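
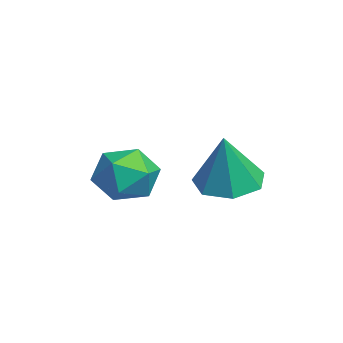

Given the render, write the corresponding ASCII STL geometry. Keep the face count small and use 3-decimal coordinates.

solid 
facet normal -0.309 0.124 -0.943
outer loop
vertex 0.087 0.286 0.297
vertex -0.49 1.111 0.595
vertex 0.507 1.094 0.266
endloop
endfacet
facet normal 0.883 -0.455 0.115
outer loop
vertex 0.087 0.286 0.297
vertex 0.507 1.094 0.266
vertex 0.11 0.869 2.425
endloop
endfacet
facet normal -0.309 0.125 -0.943
outer loop
vertex 0.507 1.094 0.266
vertex -0.49 1.111 0.595
vertex 0.176 1.915 0.483
endloop
endfacet
facet normal 0.926 0.319 0.203
outer loop
vertex 0.507 1.094 0.266
vertex 0.176 1.915 0.483
vertex 0.11 0.869 2.425
endloop
endfacet
facet normal -0.309 0.125 -0.943
outer loop
vertex 0.176 1.915 0.483
vertex -0.49 1.111 0.595
vertex -0.657 2.13 0.785
endloop
endfacet
facet normal 0.373 0.812 0.450
outer loop
vertex 0.176 1.915 0.483
vertex -0.657 2.13 0.785
vertex 0.11 0.869 2.425
endloop
endfacet
facet normal -0.310 0.125 -0.943
outer loop
vertex -0.657 2.13 0.785
vertex -0.49 1.111 0.595
vertex -1.364 1.578 0.944
endloop
endfacet
facet normal -0.358 0.652 0.669
outer loop
vertex -0.657 2.13 0.785
vertex -1.364 1.578 0.944
vertex 0.11 0.869 2.425
endloop
endfacet
facet normal -0.309 0.125 -0.943
outer loop
vertex -1.364 1.578 0.944
vertex -0.49 1.111 0.595
vertex -1.413 0.674 0.84
endloop
endfacet
facet normal -0.718 -0.041 0.695
outer loop
vertex -1.364 1.578 0.944
vertex -1.413 0.674 0.84
vertex 0.11 0.869 2.425
endloop
endfacet
facet normal -0.309 0.124 -0.943
outer loop
vertex -1.413 0.674 0.84
vertex -0.49 1.111 0.595
vertex -0.767 0.099 0.553
endloop
endfacet
facet normal -0.435 -0.743 0.509
outer loop
vertex -1.413 0.674 0.84
vertex -0.767 0.099 0.553
vertex 0.11 0.869 2.425
endloop
endfacet
facet normal -0.310 0.124 -0.943
outer loop
vertex -0.767 0.099 0.553
vertex -0.49 1.111 0.595
vertex 0.087 0.286 0.297
endloop
endfacet
facet normal 0.278 -0.927 0.251
outer loop
vertex -0.767 0.099 0.553
vertex 0.087 0.286 0.297
vertex 0.11 0.869 2.425
endloop
endfacet
facet normal 0.420 0.899 -0.124
outer loop
vertex -2.362 -0.964 -0.641
vertex -2.976 -0.562 0.197
vertex -1.973 -1.002 0.402
endloop
endfacet
facet normal 0.871 0.380 -0.311
outer loop
vertex -2.362 -0.964 -0.641
vertex -1.973 -1.002 0.402
vertex -1.834 -1.875 -0.276
endloop
endfacet
facet normal 0.563 -0.005 -0.826
outer loop
vertex -2.362 -0.964 -0.641
vertex -1.834 -1.875 -0.276
vertex -2.752 -1.975 -0.901
endloop
endfacet
facet normal -0.079 0.277 -0.958
outer loop
vertex -2.362 -0.964 -0.641
vertex -2.752 -1.975 -0.901
vertex -3.457 -1.164 -0.608
endloop
endfacet
facet normal -0.168 0.835 -0.524
outer loop
vertex -2.362 -0.964 -0.641
vertex -3.457 -1.164 -0.608
vertex -2.976 -0.562 0.197
endloop
endfacet
facet normal 0.966 -0.045 0.256
outer loop
vertex -1.834 -1.875 -0.276
vertex -1.973 -1.002 0.402
vertex -2.123 -2.036 0.788
endloop
endfacet
facet normal 0.235 0.796 0.558
outer loop
vertex -1.973 -1.002 0.402
vertex -2.976 -0.562 0.197
vertex -2.828 -1.225 1.081
endloop
endfacet
facet normal -0.716 0.692 -0.090
outer loop
vertex -2.976 -0.562 0.197
vertex -3.457 -1.164 -0.608
vertex -3.746 -1.325 0.456
endloop
endfacet
facet normal -0.573 -0.212 -0.791
outer loop
vertex -3.457 -1.164 -0.608
vertex -2.752 -1.975 -0.901
vertex -3.607 -2.198 -0.222
endloop
endfacet
facet normal 0.467 -0.668 -0.579
outer loop
vertex -2.752 -1.975 -0.901
vertex -1.834 -1.875 -0.276
vertex -2.604 -2.638 -0.017
endloop
endfacet
facet normal 0.079 -0.277 0.958
outer loop
vertex -3.218 -2.236 0.821
vertex -2.123 -2.036 0.788
vertex -2.828 -1.225 1.081
endloop
endfacet
facet normal -0.563 0.005 0.826
outer loop
vertex -3.218 -2.236 0.821
vertex -2.828 -1.225 1.081
vertex -3.746 -1.325 0.456
endloop
endfacet
facet normal -0.871 -0.380 0.311
outer loop
vertex -3.218 -2.236 0.821
vertex -3.746 -1.325 0.456
vertex -3.607 -2.198 -0.222
endloop
endfacet
facet normal -0.420 -0.899 0.124
outer loop
vertex -3.218 -2.236 0.821
vertex -3.607 -2.198 -0.222
vertex -2.604 -2.638 -0.017
endloop
endfacet
facet normal 0.168 -0.835 0.524
outer loop
vertex -3.218 -2.236 0.821
vertex -2.604 -2.638 -0.017
vertex -2.123 -2.036 0.788
endloop
endfacet
facet normal 0.573 0.212 0.791
outer loop
vertex -2.828 -1.225 1.081
vertex -2.123 -2.036 0.788
vertex -1.973 -1.002 0.402
endloop
endfacet
facet normal -0.467 0.668 0.579
outer loop
vertex -3.746 -1.325 0.456
vertex -2.828 -1.225 1.081
vertex -2.976 -0.562 0.197
endloop
endfacet
facet normal -0.966 0.045 -0.256
outer loop
vertex -3.607 -2.198 -0.222
vertex -3.746 -1.325 0.456
vertex -3.457 -1.164 -0.608
endloop
endfacet
facet normal -0.235 -0.796 -0.558
outer loop
vertex -2.604 -2.638 -0.017
vertex -3.607 -2.198 -0.222
vertex -2.752 -1.975 -0.901
endloop
endfacet
facet normal 0.716 -0.692 0.090
outer loop
vertex -2.123 -2.036 0.788
vertex -2.604 -2.638 -0.017
vertex -1.834 -1.875 -0.276
endloop
endfacet

endsolid


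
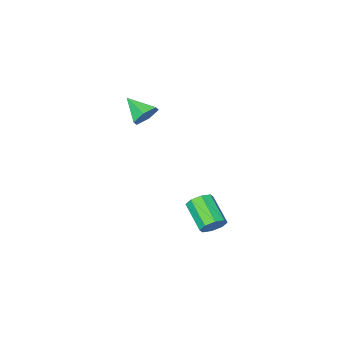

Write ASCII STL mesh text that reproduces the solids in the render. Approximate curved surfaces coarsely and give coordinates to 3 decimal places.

solid 
facet normal -0.261 0.811 -0.524
outer loop
vertex 3.521 -3.389 2.556
vertex 3.15 -3.08 3.219
vertex 3.941 -2.916 3.078
endloop
endfacet
facet normal 0.852 -0.434 -0.293
outer loop
vertex 3.521 -3.389 2.556
vertex 3.941 -2.916 3.078
vertex 3.55 -4.32 4.021
endloop
endfacet
facet normal -0.261 0.811 -0.524
outer loop
vertex 3.941 -2.916 3.078
vertex 3.15 -3.08 3.219
vertex 3.57 -2.607 3.741
endloop
endfacet
facet normal 0.883 0.066 0.464
outer loop
vertex 3.941 -2.916 3.078
vertex 3.57 -2.607 3.741
vertex 3.55 -4.32 4.021
endloop
endfacet
facet normal -0.261 0.811 -0.524
outer loop
vertex 3.57 -2.607 3.741
vertex 3.15 -3.08 3.219
vertex 2.779 -2.771 3.882
endloop
endfacet
facet normal 0.141 0.158 0.977
outer loop
vertex 3.57 -2.607 3.741
vertex 2.779 -2.771 3.882
vertex 3.55 -4.32 4.021
endloop
endfacet
facet normal -0.261 0.811 -0.524
outer loop
vertex 2.779 -2.771 3.882
vertex 3.15 -3.08 3.219
vertex 2.359 -3.244 3.36
endloop
endfacet
facet normal -0.632 -0.249 0.734
outer loop
vertex 2.779 -2.771 3.882
vertex 2.359 -3.244 3.36
vertex 3.55 -4.32 4.021
endloop
endfacet
facet normal -0.261 0.811 -0.524
outer loop
vertex 2.359 -3.244 3.36
vertex 3.15 -3.08 3.219
vertex 2.73 -3.553 2.697
endloop
endfacet
facet normal -0.663 -0.748 -0.023
outer loop
vertex 2.359 -3.244 3.36
vertex 2.73 -3.553 2.697
vertex 3.55 -4.32 4.021
endloop
endfacet
facet normal -0.261 0.811 -0.524
outer loop
vertex 2.73 -3.553 2.697
vertex 3.15 -3.08 3.219
vertex 3.521 -3.389 2.556
endloop
endfacet
facet normal 0.079 -0.841 -0.536
outer loop
vertex 2.73 -3.553 2.697
vertex 3.521 -3.389 2.556
vertex 3.55 -4.32 4.021
endloop
endfacet
facet normal 0.050 0.835 -0.548
outer loop
vertex 1.601 -0.223 -4.156
vertex 1.176 0.134 -3.651
vertex 1.913 0.029 -3.744
endloop
endfacet
facet normal 0.838 -0.333 -0.431
outer loop
vertex 1.601 -0.223 -4.156
vertex 1.913 0.029 -3.744
vertex 1.509 -1.751 -3.153
endloop
endfacet
facet normal 0.838 -0.334 -0.432
outer loop
vertex 1.509 -1.751 -3.153
vertex 1.913 0.029 -3.744
vertex 1.821 -1.5 -2.742
endloop
endfacet
facet normal -0.051 -0.835 0.548
outer loop
vertex 1.509 -1.751 -3.153
vertex 1.821 -1.5 -2.742
vertex 1.084 -1.394 -2.649
endloop
endfacet
facet normal 0.050 0.835 -0.548
outer loop
vertex 1.913 0.029 -3.744
vertex 1.176 0.134 -3.651
vertex 1.793 0.342 -3.278
endloop
endfacet
facet normal 0.977 0.074 0.202
outer loop
vertex 1.913 0.029 -3.744
vertex 1.793 0.342 -3.278
vertex 1.821 -1.5 -2.742
endloop
endfacet
facet normal 0.977 0.074 0.202
outer loop
vertex 1.821 -1.5 -2.742
vertex 1.793 0.342 -3.278
vertex 1.701 -1.187 -2.276
endloop
endfacet
facet normal -0.051 -0.835 0.548
outer loop
vertex 1.821 -1.5 -2.742
vertex 1.701 -1.187 -2.276
vertex 1.084 -1.394 -2.649
endloop
endfacet
facet normal 0.050 0.835 -0.548
outer loop
vertex 1.793 0.342 -3.278
vertex 1.176 0.134 -3.651
vertex 1.311 0.533 -3.031
endloop
endfacet
facet normal 0.541 0.438 0.718
outer loop
vertex 1.793 0.342 -3.278
vertex 1.311 0.533 -3.031
vertex 1.701 -1.187 -2.276
endloop
endfacet
facet normal 0.544 0.438 0.716
outer loop
vertex 1.701 -1.187 -2.276
vertex 1.311 0.533 -3.031
vertex 1.22 -0.995 -2.028
endloop
endfacet
facet normal -0.051 -0.835 0.548
outer loop
vertex 1.701 -1.187 -2.276
vertex 1.22 -0.995 -2.028
vertex 1.084 -1.394 -2.649
endloop
endfacet
facet normal 0.051 0.835 -0.548
outer loop
vertex 1.311 0.533 -3.031
vertex 1.176 0.134 -3.651
vertex 0.751 0.491 -3.147
endloop
endfacet
facet normal -0.209 0.545 0.812
outer loop
vertex 1.311 0.533 -3.031
vertex 0.751 0.491 -3.147
vertex 1.22 -0.995 -2.028
endloop
endfacet
facet normal -0.209 0.545 0.812
outer loop
vertex 1.22 -0.995 -2.028
vertex 0.751 0.491 -3.147
vertex 0.659 -1.037 -2.144
endloop
endfacet
facet normal -0.051 -0.835 0.548
outer loop
vertex 1.22 -0.995 -2.028
vertex 0.659 -1.037 -2.144
vertex 1.084 -1.394 -2.649
endloop
endfacet
facet normal 0.051 0.835 -0.548
outer loop
vertex 0.751 0.491 -3.147
vertex 1.176 0.134 -3.651
vertex 0.439 0.24 -3.558
endloop
endfacet
facet normal -0.838 0.334 0.432
outer loop
vertex 0.751 0.491 -3.147
vertex 0.439 0.24 -3.558
vertex 0.659 -1.037 -2.144
endloop
endfacet
facet normal -0.838 0.333 0.431
outer loop
vertex 0.659 -1.037 -2.144
vertex 0.439 0.24 -3.558
vertex 0.347 -1.289 -2.556
endloop
endfacet
facet normal -0.050 -0.835 0.548
outer loop
vertex 0.659 -1.037 -2.144
vertex 0.347 -1.289 -2.556
vertex 1.084 -1.394 -2.649
endloop
endfacet
facet normal 0.051 0.835 -0.548
outer loop
vertex 0.439 0.24 -3.558
vertex 1.176 0.134 -3.651
vertex 0.559 -0.073 -4.024
endloop
endfacet
facet normal -0.977 -0.074 -0.202
outer loop
vertex 0.439 0.24 -3.558
vertex 0.559 -0.073 -4.024
vertex 0.347 -1.289 -2.556
endloop
endfacet
facet normal -0.977 -0.074 -0.202
outer loop
vertex 0.347 -1.289 -2.556
vertex 0.559 -0.073 -4.024
vertex 0.467 -1.602 -3.022
endloop
endfacet
facet normal -0.050 -0.835 0.548
outer loop
vertex 0.347 -1.289 -2.556
vertex 0.467 -1.602 -3.022
vertex 1.084 -1.394 -2.649
endloop
endfacet
facet normal 0.051 0.835 -0.548
outer loop
vertex 0.559 -0.073 -4.024
vertex 1.176 0.134 -3.651
vertex 1.04 -0.265 -4.272
endloop
endfacet
facet normal -0.544 -0.437 -0.717
outer loop
vertex 0.559 -0.073 -4.024
vertex 1.04 -0.265 -4.272
vertex 0.467 -1.602 -3.022
endloop
endfacet
facet normal -0.541 -0.439 -0.717
outer loop
vertex 0.467 -1.602 -3.022
vertex 1.04 -0.265 -4.272
vertex 0.949 -1.793 -3.269
endloop
endfacet
facet normal -0.050 -0.835 0.548
outer loop
vertex 0.467 -1.602 -3.022
vertex 0.949 -1.793 -3.269
vertex 1.084 -1.394 -2.649
endloop
endfacet
facet normal 0.051 0.835 -0.548
outer loop
vertex 1.04 -0.265 -4.272
vertex 1.176 0.134 -3.651
vertex 1.601 -0.223 -4.156
endloop
endfacet
facet normal 0.209 -0.545 -0.812
outer loop
vertex 1.04 -0.265 -4.272
vertex 1.601 -0.223 -4.156
vertex 0.949 -1.793 -3.269
endloop
endfacet
facet normal 0.209 -0.545 -0.812
outer loop
vertex 0.949 -1.793 -3.269
vertex 1.601 -0.223 -4.156
vertex 1.509 -1.751 -3.153
endloop
endfacet
facet normal -0.051 -0.835 0.548
outer loop
vertex 0.949 -1.793 -3.269
vertex 1.509 -1.751 -3.153
vertex 1.084 -1.394 -2.649
endloop
endfacet

endsolid


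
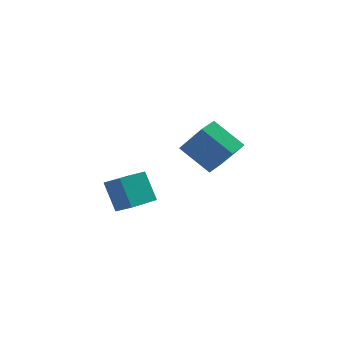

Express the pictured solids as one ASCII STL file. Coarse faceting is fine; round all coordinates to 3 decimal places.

solid 
facet normal -0.546 -0.837 -0.029
outer loop
vertex 3.103 1.831 -3.582
vertex 1.981 2.527 -2.559
vertex 2.288 2.407 -4.87
endloop
endfacet
facet normal 0.672 -0.417 -0.612
outer loop
vertex 2.839 3.253 -4.841
vertex 3.103 1.831 -3.582
vertex 2.288 2.407 -4.87
endloop
endfacet
facet normal -0.546 -0.837 -0.029
outer loop
vertex 2.288 2.407 -4.87
vertex 1.981 2.527 -2.559
vertex 1.165 3.104 -3.848
endloop
endfacet
facet normal -0.500 0.353 -0.791
outer loop
vertex 1.165 3.104 -3.848
vertex 2.839 3.253 -4.841
vertex 2.288 2.407 -4.87
endloop
endfacet
facet normal 0.501 -0.353 0.790
outer loop
vertex 3.103 1.831 -3.582
vertex 2.532 3.373 -2.53
vertex 1.981 2.527 -2.559
endloop
endfacet
facet normal 0.672 -0.417 -0.612
outer loop
vertex 3.655 2.676 -3.552
vertex 3.103 1.831 -3.582
vertex 2.839 3.253 -4.841
endloop
endfacet
facet normal 0.499 -0.354 0.791
outer loop
vertex 3.655 2.676 -3.552
vertex 2.532 3.373 -2.53
vertex 3.103 1.831 -3.582
endloop
endfacet
facet normal -0.672 0.417 0.612
outer loop
vertex 1.981 2.527 -2.559
vertex 2.532 3.373 -2.53
vertex 1.165 3.104 -3.848
endloop
endfacet
facet normal -0.500 0.355 -0.790
outer loop
vertex 1.717 3.949 -3.818
vertex 2.839 3.253 -4.841
vertex 1.165 3.104 -3.848
endloop
endfacet
facet normal -0.672 0.417 0.612
outer loop
vertex 1.165 3.104 -3.848
vertex 2.532 3.373 -2.53
vertex 1.717 3.949 -3.818
endloop
endfacet
facet normal 0.546 0.837 0.029
outer loop
vertex 1.717 3.949 -3.818
vertex 3.655 2.676 -3.552
vertex 2.839 3.253 -4.841
endloop
endfacet
facet normal 0.546 0.837 0.029
outer loop
vertex 2.532 3.373 -2.53
vertex 3.655 2.676 -3.552
vertex 1.717 3.949 -3.818
endloop
endfacet
facet normal -0.657 -0.738 0.153
outer loop
vertex -1.328 -1.744 -2.927
vertex -1.893 -1.325 -3.329
vertex -0.932 -2.341 -4.106
endloop
endfacet
facet normal 0.698 -0.517 0.496
outer loop
vertex 0.033 -1.255 -4.331
vertex -1.328 -1.744 -2.927
vertex -0.932 -2.341 -4.106
endloop
endfacet
facet normal -0.657 -0.738 0.153
outer loop
vertex -0.932 -2.341 -4.106
vertex -1.893 -1.325 -3.329
vertex -1.497 -1.922 -4.508
endloop
endfacet
facet normal 0.287 -0.432 -0.855
outer loop
vertex -1.497 -1.922 -4.508
vertex 0.033 -1.255 -4.331
vertex -0.932 -2.341 -4.106
endloop
endfacet
facet normal -0.287 0.432 0.855
outer loop
vertex -1.328 -1.744 -2.927
vertex -0.928 -0.239 -3.554
vertex -1.893 -1.325 -3.329
endloop
endfacet
facet normal 0.698 -0.517 0.496
outer loop
vertex -0.363 -0.658 -3.152
vertex -1.328 -1.744 -2.927
vertex 0.033 -1.255 -4.331
endloop
endfacet
facet normal -0.287 0.432 0.855
outer loop
vertex -0.363 -0.658 -3.152
vertex -0.928 -0.239 -3.554
vertex -1.328 -1.744 -2.927
endloop
endfacet
facet normal -0.698 0.517 -0.496
outer loop
vertex -1.893 -1.325 -3.329
vertex -0.928 -0.239 -3.554
vertex -1.497 -1.922 -4.508
endloop
endfacet
facet normal 0.287 -0.432 -0.855
outer loop
vertex -0.532 -0.836 -4.733
vertex 0.033 -1.255 -4.331
vertex -1.497 -1.922 -4.508
endloop
endfacet
facet normal -0.698 0.517 -0.496
outer loop
vertex -1.497 -1.922 -4.508
vertex -0.928 -0.239 -3.554
vertex -0.532 -0.836 -4.733
endloop
endfacet
facet normal 0.657 0.738 -0.153
outer loop
vertex -0.532 -0.836 -4.733
vertex -0.363 -0.658 -3.152
vertex 0.033 -1.255 -4.331
endloop
endfacet
facet normal 0.657 0.738 -0.153
outer loop
vertex -0.928 -0.239 -3.554
vertex -0.363 -0.658 -3.152
vertex -0.532 -0.836 -4.733
endloop
endfacet

endsolid


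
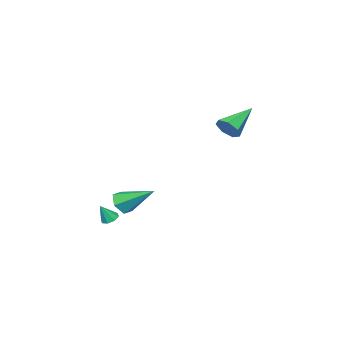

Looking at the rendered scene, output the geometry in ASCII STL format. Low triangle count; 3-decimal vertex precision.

solid 
facet normal 0.141 -0.837 -0.528
outer loop
vertex -0.906 -2.802 -2.808
vertex -1.688 -2.89 -2.878
vertex -1.287 -2.48 -3.421
endloop
endfacet
facet normal 0.781 0.601 -0.170
outer loop
vertex -0.906 -2.802 -2.808
vertex -1.287 -2.48 -3.421
vertex -1.992 -1.09 -1.742
endloop
endfacet
facet normal 0.141 -0.837 -0.528
outer loop
vertex -1.287 -2.48 -3.421
vertex -1.688 -2.89 -2.878
vertex -2.069 -2.568 -3.49
endloop
endfacet
facet normal -0.029 0.764 -0.645
outer loop
vertex -1.287 -2.48 -3.421
vertex -2.069 -2.568 -3.49
vertex -1.992 -1.09 -1.742
endloop
endfacet
facet normal 0.141 -0.837 -0.528
outer loop
vertex -2.069 -2.568 -3.49
vertex -1.688 -2.89 -2.878
vertex -2.47 -2.978 -2.947
endloop
endfacet
facet normal -0.853 0.417 -0.315
outer loop
vertex -2.069 -2.568 -3.49
vertex -2.47 -2.978 -2.947
vertex -1.992 -1.09 -1.742
endloop
endfacet
facet normal 0.141 -0.837 -0.528
outer loop
vertex -2.47 -2.978 -2.947
vertex -1.688 -2.89 -2.878
vertex -2.089 -3.3 -2.335
endloop
endfacet
facet normal -0.867 -0.094 0.490
outer loop
vertex -2.47 -2.978 -2.947
vertex -2.089 -3.3 -2.335
vertex -1.992 -1.09 -1.742
endloop
endfacet
facet normal 0.141 -0.837 -0.528
outer loop
vertex -2.089 -3.3 -2.335
vertex -1.688 -2.89 -2.878
vertex -1.307 -3.212 -2.265
endloop
endfacet
facet normal -0.058 -0.256 0.965
outer loop
vertex -2.089 -3.3 -2.335
vertex -1.307 -3.212 -2.265
vertex -1.992 -1.09 -1.742
endloop
endfacet
facet normal 0.141 -0.837 -0.528
outer loop
vertex -1.307 -3.212 -2.265
vertex -1.688 -2.89 -2.878
vertex -0.906 -2.802 -2.808
endloop
endfacet
facet normal 0.767 0.091 0.635
outer loop
vertex -1.307 -3.212 -2.265
vertex -0.906 -2.802 -2.808
vertex -1.992 -1.09 -1.742
endloop
endfacet
facet normal 0.850 -0.134 -0.510
outer loop
vertex -1.508 3.731 3.996
vertex -1.891 3.439 3.434
vertex -1.71 4.147 3.55
endloop
endfacet
facet normal 0.125 0.753 0.646
outer loop
vertex -1.508 3.731 3.996
vertex -1.71 4.147 3.55
vertex -3.549 3.701 4.426
endloop
endfacet
facet normal 0.850 -0.134 -0.510
outer loop
vertex -1.71 4.147 3.55
vertex -1.891 3.439 3.434
vertex -2.048 4.03 3.017
endloop
endfacet
facet normal -0.257 0.965 -0.049
outer loop
vertex -1.71 4.147 3.55
vertex -2.048 4.03 3.017
vertex -3.549 3.701 4.426
endloop
endfacet
facet normal 0.850 -0.134 -0.509
outer loop
vertex -2.048 4.03 3.017
vertex -1.891 3.439 3.434
vertex -2.268 3.469 2.797
endloop
endfacet
facet normal -0.653 0.484 -0.582
outer loop
vertex -2.048 4.03 3.017
vertex -2.268 3.469 2.797
vertex -3.549 3.701 4.426
endloop
endfacet
facet normal 0.850 -0.134 -0.509
outer loop
vertex -2.268 3.469 2.797
vertex -1.891 3.439 3.434
vertex -2.204 2.885 3.057
endloop
endfacet
facet normal -0.764 -0.330 -0.554
outer loop
vertex -2.268 3.469 2.797
vertex -2.204 2.885 3.057
vertex -3.549 3.701 4.426
endloop
endfacet
facet normal 0.850 -0.134 -0.509
outer loop
vertex -2.204 2.885 3.057
vertex -1.891 3.439 3.434
vertex -1.905 2.718 3.6
endloop
endfacet
facet normal -0.508 -0.861 0.015
outer loop
vertex -2.204 2.885 3.057
vertex -1.905 2.718 3.6
vertex -3.549 3.701 4.426
endloop
endfacet
facet normal 0.850 -0.134 -0.510
outer loop
vertex -1.905 2.718 3.6
vertex -1.891 3.439 3.434
vertex -1.595 3.095 4.018
endloop
endfacet
facet normal -0.075 -0.712 0.698
outer loop
vertex -1.905 2.718 3.6
vertex -1.595 3.095 4.018
vertex -3.549 3.701 4.426
endloop
endfacet
facet normal 0.850 -0.134 -0.510
outer loop
vertex -1.595 3.095 4.018
vertex -1.891 3.439 3.434
vertex -1.508 3.731 3.996
endloop
endfacet
facet normal 0.206 0.006 0.979
outer loop
vertex -1.595 3.095 4.018
vertex -1.508 3.731 3.996
vertex -3.549 3.701 4.426
endloop
endfacet
facet normal -0.454 0.209 -0.866
outer loop
vertex -0.114 -2.945 -3.817
vertex -0.518 -2.766 -3.562
vertex -0.085 -2.563 -3.74
endloop
endfacet
facet normal 0.995 -0.060 -0.079
outer loop
vertex -0.114 -2.945 -3.817
vertex -0.085 -2.563 -3.74
vertex -0.022 -2.994 -2.618
endloop
endfacet
facet normal -0.454 0.209 -0.866
outer loop
vertex -0.085 -2.563 -3.74
vertex -0.518 -2.766 -3.562
vertex -0.31 -2.301 -3.559
endloop
endfacet
facet normal 0.803 0.570 0.174
outer loop
vertex -0.085 -2.563 -3.74
vertex -0.31 -2.301 -3.559
vertex -0.022 -2.994 -2.618
endloop
endfacet
facet normal -0.455 0.209 -0.866
outer loop
vertex -0.31 -2.301 -3.559
vertex -0.518 -2.766 -3.562
vertex -0.657 -2.311 -3.379
endloop
endfacet
facet normal 0.248 0.815 0.524
outer loop
vertex -0.31 -2.301 -3.559
vertex -0.657 -2.311 -3.379
vertex -0.022 -2.994 -2.618
endloop
endfacet
facet normal -0.454 0.209 -0.866
outer loop
vertex -0.657 -2.311 -3.379
vertex -0.518 -2.766 -3.562
vertex -0.922 -2.588 -3.307
endloop
endfacet
facet normal -0.349 0.534 0.770
outer loop
vertex -0.657 -2.311 -3.379
vertex -0.922 -2.588 -3.307
vertex -0.022 -2.994 -2.618
endloop
endfacet
facet normal -0.455 0.208 -0.866
outer loop
vertex -0.922 -2.588 -3.307
vertex -0.518 -2.766 -3.562
vertex -0.95 -2.969 -3.384
endloop
endfacet
facet normal -0.635 -0.108 0.765
outer loop
vertex -0.922 -2.588 -3.307
vertex -0.95 -2.969 -3.384
vertex -0.022 -2.994 -2.618
endloop
endfacet
facet normal -0.455 0.209 -0.866
outer loop
vertex -0.95 -2.969 -3.384
vertex -0.518 -2.766 -3.562
vertex -0.726 -3.232 -3.565
endloop
endfacet
facet normal -0.445 -0.733 0.515
outer loop
vertex -0.95 -2.969 -3.384
vertex -0.726 -3.232 -3.565
vertex -0.022 -2.994 -2.618
endloop
endfacet
facet normal -0.453 0.208 -0.867
outer loop
vertex -0.726 -3.232 -3.565
vertex -0.518 -2.766 -3.562
vertex -0.379 -3.222 -3.744
endloop
endfacet
facet normal 0.112 -0.980 0.163
outer loop
vertex -0.726 -3.232 -3.565
vertex -0.379 -3.222 -3.744
vertex -0.022 -2.994 -2.618
endloop
endfacet
facet normal -0.455 0.207 -0.866
outer loop
vertex -0.379 -3.222 -3.744
vertex -0.518 -2.766 -3.562
vertex -0.114 -2.945 -3.817
endloop
endfacet
facet normal 0.709 -0.700 -0.083
outer loop
vertex -0.379 -3.222 -3.744
vertex -0.114 -2.945 -3.817
vertex -0.022 -2.994 -2.618
endloop
endfacet

endsolid


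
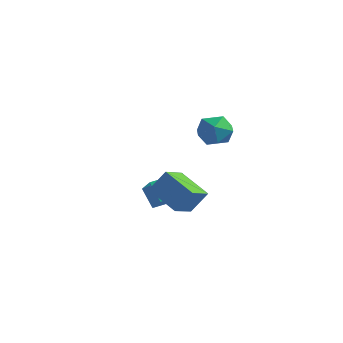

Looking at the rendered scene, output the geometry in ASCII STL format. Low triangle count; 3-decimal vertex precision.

solid 
facet normal -0.909 0.069 0.411
outer loop
vertex 2.278 -3.633 -0.09
vertex 2.112 -2.257 -0.689
vertex 1.691 -4.225 -1.288
endloop
endfacet
facet normal 0.110 -0.911 0.396
outer loop
vertex 3.508 -4.363 -2.111
vertex 2.278 -3.633 -0.09
vertex 1.691 -4.225 -1.288
endloop
endfacet
facet normal -0.909 0.069 0.412
outer loop
vertex 1.691 -4.225 -1.288
vertex 2.112 -2.257 -0.689
vertex 1.524 -2.849 -1.887
endloop
endfacet
facet normal -0.402 -0.406 -0.820
outer loop
vertex 1.524 -2.849 -1.887
vertex 3.508 -4.363 -2.111
vertex 1.691 -4.225 -1.288
endloop
endfacet
facet normal 0.402 0.406 0.821
outer loop
vertex 2.278 -3.633 -0.09
vertex 3.929 -2.395 -1.512
vertex 2.112 -2.257 -0.689
endloop
endfacet
facet normal 0.110 -0.911 0.396
outer loop
vertex 4.096 -3.771 -0.913
vertex 2.278 -3.633 -0.09
vertex 3.508 -4.363 -2.111
endloop
endfacet
facet normal 0.402 0.406 0.821
outer loop
vertex 4.096 -3.771 -0.913
vertex 3.929 -2.395 -1.512
vertex 2.278 -3.633 -0.09
endloop
endfacet
facet normal -0.110 0.911 -0.396
outer loop
vertex 2.112 -2.257 -0.689
vertex 3.929 -2.395 -1.512
vertex 1.524 -2.849 -1.887
endloop
endfacet
facet normal -0.402 -0.406 -0.821
outer loop
vertex 3.342 -2.987 -2.71
vertex 3.508 -4.363 -2.111
vertex 1.524 -2.849 -1.887
endloop
endfacet
facet normal -0.110 0.911 -0.396
outer loop
vertex 1.524 -2.849 -1.887
vertex 3.929 -2.395 -1.512
vertex 3.342 -2.987 -2.71
endloop
endfacet
facet normal 0.909 -0.070 -0.412
outer loop
vertex 3.342 -2.987 -2.71
vertex 4.096 -3.771 -0.913
vertex 3.508 -4.363 -2.111
endloop
endfacet
facet normal 0.909 -0.069 -0.411
outer loop
vertex 3.929 -2.395 -1.512
vertex 4.096 -3.771 -0.913
vertex 3.342 -2.987 -2.71
endloop
endfacet
facet normal -0.070 0.793 0.606
outer loop
vertex 3.726 -0.376 2.39
vertex 2.803 -0.744 2.765
vertex 3.714 -1.022 3.234
endloop
endfacet
facet normal 0.614 0.623 0.485
outer loop
vertex 3.726 -0.376 2.39
vertex 3.714 -1.022 3.234
vertex 4.446 -1.152 2.475
endloop
endfacet
facet normal 0.727 0.651 -0.219
outer loop
vertex 3.726 -0.376 2.39
vertex 4.446 -1.152 2.475
vertex 3.987 -0.954 1.538
endloop
endfacet
facet normal 0.113 0.838 -0.534
outer loop
vertex 3.726 -0.376 2.39
vertex 3.987 -0.954 1.538
vertex 2.971 -0.702 1.718
endloop
endfacet
facet normal -0.379 0.925 -0.024
outer loop
vertex 3.726 -0.376 2.39
vertex 2.971 -0.702 1.718
vertex 2.803 -0.744 2.765
endloop
endfacet
facet normal 0.715 -0.051 0.698
outer loop
vertex 4.446 -1.152 2.475
vertex 3.714 -1.022 3.234
vertex 3.969 -1.998 2.902
endloop
endfacet
facet normal -0.391 0.224 0.893
outer loop
vertex 3.714 -1.022 3.234
vertex 2.803 -0.744 2.765
vertex 2.953 -1.746 3.082
endloop
endfacet
facet normal -0.890 0.439 -0.125
outer loop
vertex 2.803 -0.744 2.765
vertex 2.971 -0.702 1.718
vertex 2.494 -1.548 2.145
endloop
endfacet
facet normal -0.094 0.298 -0.950
outer loop
vertex 2.971 -0.702 1.718
vertex 3.987 -0.954 1.538
vertex 3.226 -1.678 1.386
endloop
endfacet
facet normal 0.898 -0.005 -0.441
outer loop
vertex 3.987 -0.954 1.538
vertex 4.446 -1.152 2.475
vertex 4.137 -1.956 1.855
endloop
endfacet
facet normal -0.113 -0.838 0.534
outer loop
vertex 3.214 -2.324 2.23
vertex 3.969 -1.998 2.902
vertex 2.953 -1.746 3.082
endloop
endfacet
facet normal -0.727 -0.651 0.219
outer loop
vertex 3.214 -2.324 2.23
vertex 2.953 -1.746 3.082
vertex 2.494 -1.548 2.145
endloop
endfacet
facet normal -0.614 -0.623 -0.485
outer loop
vertex 3.214 -2.324 2.23
vertex 2.494 -1.548 2.145
vertex 3.226 -1.678 1.386
endloop
endfacet
facet normal 0.070 -0.793 -0.606
outer loop
vertex 3.214 -2.324 2.23
vertex 3.226 -1.678 1.386
vertex 4.137 -1.956 1.855
endloop
endfacet
facet normal 0.379 -0.925 0.024
outer loop
vertex 3.214 -2.324 2.23
vertex 4.137 -1.956 1.855
vertex 3.969 -1.998 2.902
endloop
endfacet
facet normal 0.094 -0.298 0.950
outer loop
vertex 2.953 -1.746 3.082
vertex 3.969 -1.998 2.902
vertex 3.714 -1.022 3.234
endloop
endfacet
facet normal -0.898 0.005 0.441
outer loop
vertex 2.494 -1.548 2.145
vertex 2.953 -1.746 3.082
vertex 2.803 -0.744 2.765
endloop
endfacet
facet normal -0.715 0.051 -0.698
outer loop
vertex 3.226 -1.678 1.386
vertex 2.494 -1.548 2.145
vertex 2.971 -0.702 1.718
endloop
endfacet
facet normal 0.391 -0.224 -0.893
outer loop
vertex 4.137 -1.956 1.855
vertex 3.226 -1.678 1.386
vertex 3.987 -0.954 1.538
endloop
endfacet
facet normal 0.890 -0.439 0.125
outer loop
vertex 3.969 -1.998 2.902
vertex 4.137 -1.956 1.855
vertex 4.446 -1.152 2.475
endloop
endfacet
facet normal -0.635 0.130 0.761
outer loop
vertex -1.443 -0.639 -3.029
vertex -0.736 1.067 -2.73
vertex -2.574 0.016 -4.085
endloop
endfacet
facet normal -0.379 -0.912 -0.160
outer loop
vertex -1.684 -0.167 -5.15
vertex -1.443 -0.639 -3.029
vertex -2.574 0.016 -4.085
endloop
endfacet
facet normal -0.635 0.130 0.761
outer loop
vertex -2.574 0.016 -4.085
vertex -0.736 1.067 -2.73
vertex -1.867 1.721 -3.786
endloop
endfacet
facet normal -0.673 0.389 -0.629
outer loop
vertex -1.867 1.721 -3.786
vertex -1.684 -0.167 -5.15
vertex -2.574 0.016 -4.085
endloop
endfacet
facet normal 0.673 -0.389 0.629
outer loop
vertex -1.443 -0.639 -3.029
vertex 0.154 0.884 -3.795
vertex -0.736 1.067 -2.73
endloop
endfacet
facet normal -0.378 -0.912 -0.160
outer loop
vertex -0.553 -0.821 -4.094
vertex -1.443 -0.639 -3.029
vertex -1.684 -0.167 -5.15
endloop
endfacet
facet normal 0.673 -0.389 0.629
outer loop
vertex -0.553 -0.821 -4.094
vertex 0.154 0.884 -3.795
vertex -1.443 -0.639 -3.029
endloop
endfacet
facet normal 0.378 0.912 0.159
outer loop
vertex -0.736 1.067 -2.73
vertex 0.154 0.884 -3.795
vertex -1.867 1.721 -3.786
endloop
endfacet
facet normal -0.673 0.389 -0.629
outer loop
vertex -0.977 1.539 -4.851
vertex -1.684 -0.167 -5.15
vertex -1.867 1.721 -3.786
endloop
endfacet
facet normal 0.378 0.912 0.160
outer loop
vertex -1.867 1.721 -3.786
vertex 0.154 0.884 -3.795
vertex -0.977 1.539 -4.851
endloop
endfacet
facet normal 0.635 -0.130 -0.761
outer loop
vertex -0.977 1.539 -4.851
vertex -0.553 -0.821 -4.094
vertex -1.684 -0.167 -5.15
endloop
endfacet
facet normal 0.635 -0.130 -0.761
outer loop
vertex 0.154 0.884 -3.795
vertex -0.553 -0.821 -4.094
vertex -0.977 1.539 -4.851
endloop
endfacet

endsolid


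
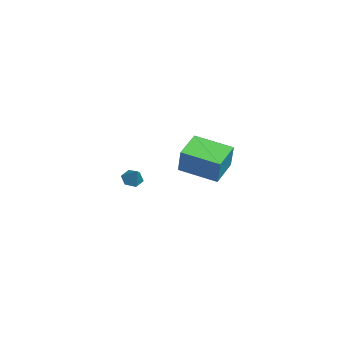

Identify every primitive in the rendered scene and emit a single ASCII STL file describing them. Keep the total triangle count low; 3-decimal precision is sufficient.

solid 
facet normal -0.821 0.507 0.262
outer loop
vertex 2.703 -1.036 2.532
vertex 3.683 0.764 2.119
vertex 2.199 -1.097 1.068
endloop
endfacet
facet normal -0.469 -0.861 0.197
outer loop
vertex 3.537 -1.924 0.641
vertex 2.703 -1.036 2.532
vertex 2.199 -1.097 1.068
endloop
endfacet
facet normal -0.821 0.507 0.262
outer loop
vertex 2.199 -1.097 1.068
vertex 3.683 0.764 2.119
vertex 3.178 0.702 0.655
endloop
endfacet
facet normal -0.326 -0.040 -0.945
outer loop
vertex 3.178 0.702 0.655
vertex 3.537 -1.924 0.641
vertex 2.199 -1.097 1.068
endloop
endfacet
facet normal 0.326 0.039 0.945
outer loop
vertex 2.703 -1.036 2.532
vertex 5.021 -0.063 1.692
vertex 3.683 0.764 2.119
endloop
endfacet
facet normal -0.468 -0.861 0.198
outer loop
vertex 4.042 -1.862 2.105
vertex 2.703 -1.036 2.532
vertex 3.537 -1.924 0.641
endloop
endfacet
facet normal 0.326 0.040 0.945
outer loop
vertex 4.042 -1.862 2.105
vertex 5.021 -0.063 1.692
vertex 2.703 -1.036 2.532
endloop
endfacet
facet normal 0.469 0.861 -0.198
outer loop
vertex 3.683 0.764 2.119
vertex 5.021 -0.063 1.692
vertex 3.178 0.702 0.655
endloop
endfacet
facet normal -0.326 -0.039 -0.945
outer loop
vertex 4.517 -0.124 0.228
vertex 3.537 -1.924 0.641
vertex 3.178 0.702 0.655
endloop
endfacet
facet normal 0.468 0.861 -0.197
outer loop
vertex 3.178 0.702 0.655
vertex 5.021 -0.063 1.692
vertex 4.517 -0.124 0.228
endloop
endfacet
facet normal 0.821 -0.507 -0.262
outer loop
vertex 4.517 -0.124 0.228
vertex 4.042 -1.862 2.105
vertex 3.537 -1.924 0.641
endloop
endfacet
facet normal 0.821 -0.507 -0.262
outer loop
vertex 5.021 -0.063 1.692
vertex 4.042 -1.862 2.105
vertex 4.517 -0.124 0.228
endloop
endfacet
facet normal -0.598 -0.196 -0.778
outer loop
vertex -2.546 -4.086 -3.604
vertex -2.944 -3.653 -3.407
vertex -2.487 -3.499 -3.797
endloop
endfacet
facet normal 0.974 -0.153 -0.167
outer loop
vertex -2.546 -4.086 -3.604
vertex -2.487 -3.499 -3.797
vertex -2.256 -3.427 -2.513
endloop
endfacet
facet normal -0.598 -0.196 -0.778
outer loop
vertex -2.487 -3.499 -3.797
vertex -2.944 -3.653 -3.407
vertex -2.885 -3.067 -3.6
endloop
endfacet
facet normal 0.687 0.708 -0.163
outer loop
vertex -2.487 -3.499 -3.797
vertex -2.885 -3.067 -3.6
vertex -2.256 -3.427 -2.513
endloop
endfacet
facet normal -0.598 -0.196 -0.777
outer loop
vertex -2.885 -3.067 -3.6
vertex -2.944 -3.653 -3.407
vertex -3.342 -3.22 -3.21
endloop
endfacet
facet normal -0.033 0.943 0.331
outer loop
vertex -2.885 -3.067 -3.6
vertex -3.342 -3.22 -3.21
vertex -2.256 -3.427 -2.513
endloop
endfacet
facet normal -0.598 -0.196 -0.777
outer loop
vertex -3.342 -3.22 -3.21
vertex -2.944 -3.653 -3.407
vertex -3.401 -3.806 -3.017
endloop
endfacet
facet normal -0.468 0.319 0.824
outer loop
vertex -3.342 -3.22 -3.21
vertex -3.401 -3.806 -3.017
vertex -2.256 -3.427 -2.513
endloop
endfacet
facet normal -0.597 -0.197 -0.777
outer loop
vertex -3.401 -3.806 -3.017
vertex -2.944 -3.653 -3.407
vertex -3.002 -4.239 -3.214
endloop
endfacet
facet normal -0.182 -0.541 0.821
outer loop
vertex -3.401 -3.806 -3.017
vertex -3.002 -4.239 -3.214
vertex -2.256 -3.427 -2.513
endloop
endfacet
facet normal -0.598 -0.197 -0.777
outer loop
vertex -3.002 -4.239 -3.214
vertex -2.944 -3.653 -3.407
vertex -2.546 -4.086 -3.604
endloop
endfacet
facet normal 0.539 -0.777 0.326
outer loop
vertex -3.002 -4.239 -3.214
vertex -2.546 -4.086 -3.604
vertex -2.256 -3.427 -2.513
endloop
endfacet

endsolid


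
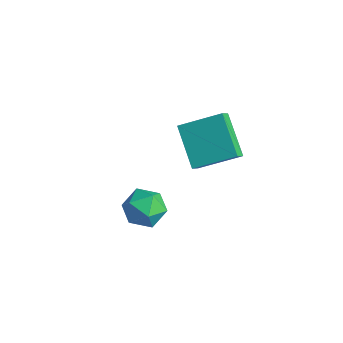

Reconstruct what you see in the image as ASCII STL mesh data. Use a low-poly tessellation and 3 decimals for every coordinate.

solid 
facet normal -0.542 -0.727 -0.420
outer loop
vertex -2.917 2.343 4.045
vertex -3.2 2.881 3.479
vertex -1.228 1.846 2.726
endloop
endfacet
facet normal 0.341 -0.648 0.681
outer loop
vertex -0.1 3.359 3.601
vertex -2.917 2.343 4.045
vertex -1.228 1.846 2.726
endloop
endfacet
facet normal -0.542 -0.727 -0.421
outer loop
vertex -1.228 1.846 2.726
vertex -3.2 2.881 3.479
vertex -1.511 2.384 2.161
endloop
endfacet
facet normal 0.768 -0.226 -0.600
outer loop
vertex -1.511 2.384 2.161
vertex -0.1 3.359 3.601
vertex -1.228 1.846 2.726
endloop
endfacet
facet normal -0.768 0.226 0.599
outer loop
vertex -2.917 2.343 4.045
vertex -2.072 4.394 4.354
vertex -3.2 2.881 3.479
endloop
endfacet
facet normal 0.341 -0.648 0.681
outer loop
vertex -1.789 3.856 4.919
vertex -2.917 2.343 4.045
vertex -0.1 3.359 3.601
endloop
endfacet
facet normal -0.768 0.226 0.600
outer loop
vertex -1.789 3.856 4.919
vertex -2.072 4.394 4.354
vertex -2.917 2.343 4.045
endloop
endfacet
facet normal -0.341 0.648 -0.681
outer loop
vertex -3.2 2.881 3.479
vertex -2.072 4.394 4.354
vertex -1.511 2.384 2.161
endloop
endfacet
facet normal 0.768 -0.226 -0.599
outer loop
vertex -0.383 3.897 3.035
vertex -0.1 3.359 3.601
vertex -1.511 2.384 2.161
endloop
endfacet
facet normal -0.341 0.648 -0.681
outer loop
vertex -1.511 2.384 2.161
vertex -2.072 4.394 4.354
vertex -0.383 3.897 3.035
endloop
endfacet
facet normal 0.542 0.728 0.420
outer loop
vertex -0.383 3.897 3.035
vertex -1.789 3.856 4.919
vertex -0.1 3.359 3.601
endloop
endfacet
facet normal 0.542 0.727 0.421
outer loop
vertex -2.072 4.394 4.354
vertex -1.789 3.856 4.919
vertex -0.383 3.897 3.035
endloop
endfacet
facet normal -0.266 -0.106 0.958
outer loop
vertex -0.567 -1.484 4.09
vertex 0.042 -2.286 4.171
vertex 0.395 -1.361 4.371
endloop
endfacet
facet normal -0.296 0.579 0.760
outer loop
vertex -0.567 -1.484 4.09
vertex 0.395 -1.361 4.371
vertex -0.026 -0.718 3.717
endloop
endfacet
facet normal -0.748 0.630 0.209
outer loop
vertex -0.567 -1.484 4.09
vertex -0.026 -0.718 3.717
vertex -0.639 -1.245 3.112
endloop
endfacet
facet normal -0.997 -0.024 0.068
outer loop
vertex -0.567 -1.484 4.09
vertex -0.639 -1.245 3.112
vertex -0.597 -2.214 3.393
endloop
endfacet
facet normal -0.700 -0.478 0.531
outer loop
vertex -0.567 -1.484 4.09
vertex -0.597 -2.214 3.393
vertex 0.042 -2.286 4.171
endloop
endfacet
facet normal 0.353 0.771 0.531
outer loop
vertex -0.026 -0.718 3.717
vertex 0.395 -1.361 4.371
vertex 0.917 -1.046 3.567
endloop
endfacet
facet normal 0.400 -0.337 0.852
outer loop
vertex 0.395 -1.361 4.371
vertex 0.042 -2.286 4.171
vertex 0.959 -2.015 3.848
endloop
endfacet
facet normal -0.301 -0.940 0.161
outer loop
vertex 0.042 -2.286 4.171
vertex -0.597 -2.214 3.393
vertex 0.346 -2.542 3.243
endloop
endfacet
facet normal -0.782 -0.204 -0.588
outer loop
vertex -0.597 -2.214 3.393
vertex -0.639 -1.245 3.112
vertex -0.075 -1.899 2.589
endloop
endfacet
facet normal -0.379 0.853 -0.359
outer loop
vertex -0.639 -1.245 3.112
vertex -0.026 -0.718 3.717
vertex 0.278 -0.974 2.789
endloop
endfacet
facet normal 0.997 0.024 -0.068
outer loop
vertex 0.887 -1.776 2.87
vertex 0.917 -1.046 3.567
vertex 0.959 -2.015 3.848
endloop
endfacet
facet normal 0.748 -0.630 -0.209
outer loop
vertex 0.887 -1.776 2.87
vertex 0.959 -2.015 3.848
vertex 0.346 -2.542 3.243
endloop
endfacet
facet normal 0.296 -0.579 -0.760
outer loop
vertex 0.887 -1.776 2.87
vertex 0.346 -2.542 3.243
vertex -0.075 -1.899 2.589
endloop
endfacet
facet normal 0.266 0.106 -0.958
outer loop
vertex 0.887 -1.776 2.87
vertex -0.075 -1.899 2.589
vertex 0.278 -0.974 2.789
endloop
endfacet
facet normal 0.700 0.478 -0.531
outer loop
vertex 0.887 -1.776 2.87
vertex 0.278 -0.974 2.789
vertex 0.917 -1.046 3.567
endloop
endfacet
facet normal 0.782 0.204 0.588
outer loop
vertex 0.959 -2.015 3.848
vertex 0.917 -1.046 3.567
vertex 0.395 -1.361 4.371
endloop
endfacet
facet normal 0.379 -0.853 0.359
outer loop
vertex 0.346 -2.542 3.243
vertex 0.959 -2.015 3.848
vertex 0.042 -2.286 4.171
endloop
endfacet
facet normal -0.353 -0.771 -0.531
outer loop
vertex -0.075 -1.899 2.589
vertex 0.346 -2.542 3.243
vertex -0.597 -2.214 3.393
endloop
endfacet
facet normal -0.400 0.337 -0.852
outer loop
vertex 0.278 -0.974 2.789
vertex -0.075 -1.899 2.589
vertex -0.639 -1.245 3.112
endloop
endfacet
facet normal 0.301 0.940 -0.161
outer loop
vertex 0.917 -1.046 3.567
vertex 0.278 -0.974 2.789
vertex -0.026 -0.718 3.717
endloop
endfacet

endsolid


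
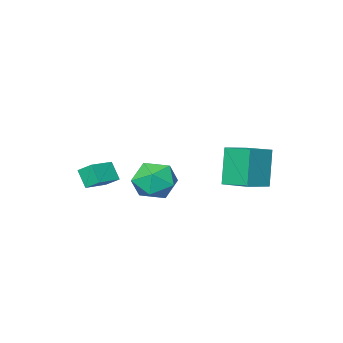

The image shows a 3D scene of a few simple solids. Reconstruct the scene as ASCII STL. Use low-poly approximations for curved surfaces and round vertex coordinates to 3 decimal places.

solid 
facet normal -0.721 0.633 0.282
outer loop
vertex 0.592 3.197 -0.111
vertex -0.201 2.374 -0.29
vertex 0.298 2.48 0.748
endloop
endfacet
facet normal -0.108 0.781 0.615
outer loop
vertex 0.592 3.197 -0.111
vertex 0.298 2.48 0.748
vertex 1.408 2.762 0.585
endloop
endfacet
facet normal 0.387 0.914 0.117
outer loop
vertex 0.592 3.197 -0.111
vertex 1.408 2.762 0.585
vertex 1.595 2.829 -0.555
endloop
endfacet
facet normal 0.080 0.849 -0.523
outer loop
vertex 0.592 3.197 -0.111
vertex 1.595 2.829 -0.555
vertex 0.601 2.59 -1.095
endloop
endfacet
facet normal -0.605 0.675 -0.422
outer loop
vertex 0.592 3.197 -0.111
vertex 0.601 2.59 -1.095
vertex -0.201 2.374 -0.29
endloop
endfacet
facet normal 0.093 0.199 0.976
outer loop
vertex 1.408 2.762 0.585
vertex 0.298 2.48 0.748
vertex 1.119 1.67 0.835
endloop
endfacet
facet normal -0.899 -0.040 0.436
outer loop
vertex 0.298 2.48 0.748
vertex -0.201 2.374 -0.29
vertex 0.125 1.431 0.295
endloop
endfacet
facet normal -0.712 0.028 -0.702
outer loop
vertex -0.201 2.374 -0.29
vertex 0.601 2.59 -1.095
vertex 0.312 1.498 -0.845
endloop
endfacet
facet normal 0.396 0.308 -0.865
outer loop
vertex 0.601 2.59 -1.095
vertex 1.595 2.829 -0.555
vertex 1.422 1.78 -1.008
endloop
endfacet
facet normal 0.894 0.415 0.171
outer loop
vertex 1.595 2.829 -0.555
vertex 1.408 2.762 0.585
vertex 1.921 1.886 0.03
endloop
endfacet
facet normal -0.080 -0.849 0.523
outer loop
vertex 1.128 1.063 -0.149
vertex 1.119 1.67 0.835
vertex 0.125 1.431 0.295
endloop
endfacet
facet normal -0.387 -0.914 -0.117
outer loop
vertex 1.128 1.063 -0.149
vertex 0.125 1.431 0.295
vertex 0.312 1.498 -0.845
endloop
endfacet
facet normal 0.108 -0.781 -0.615
outer loop
vertex 1.128 1.063 -0.149
vertex 0.312 1.498 -0.845
vertex 1.422 1.78 -1.008
endloop
endfacet
facet normal 0.721 -0.633 -0.282
outer loop
vertex 1.128 1.063 -0.149
vertex 1.422 1.78 -1.008
vertex 1.921 1.886 0.03
endloop
endfacet
facet normal 0.605 -0.675 0.422
outer loop
vertex 1.128 1.063 -0.149
vertex 1.921 1.886 0.03
vertex 1.119 1.67 0.835
endloop
endfacet
facet normal -0.396 -0.308 0.865
outer loop
vertex 0.125 1.431 0.295
vertex 1.119 1.67 0.835
vertex 0.298 2.48 0.748
endloop
endfacet
facet normal -0.894 -0.415 -0.171
outer loop
vertex 0.312 1.498 -0.845
vertex 0.125 1.431 0.295
vertex -0.201 2.374 -0.29
endloop
endfacet
facet normal -0.093 -0.199 -0.976
outer loop
vertex 1.422 1.78 -1.008
vertex 0.312 1.498 -0.845
vertex 0.601 2.59 -1.095
endloop
endfacet
facet normal 0.899 0.040 -0.436
outer loop
vertex 1.921 1.886 0.03
vertex 1.422 1.78 -1.008
vertex 1.595 2.829 -0.555
endloop
endfacet
facet normal 0.712 -0.028 0.702
outer loop
vertex 1.119 1.67 0.835
vertex 1.921 1.886 0.03
vertex 1.408 2.762 0.585
endloop
endfacet
facet normal -0.946 -0.167 -0.278
outer loop
vertex -3.512 2.937 1.108
vertex -3.837 4.347 1.366
vertex -3.023 3.406 -0.838
endloop
endfacet
facet normal 0.221 -0.959 -0.176
outer loop
vertex -1.623 3.653 -0.426
vertex -3.512 2.937 1.108
vertex -3.023 3.406 -0.838
endloop
endfacet
facet normal -0.946 -0.167 -0.278
outer loop
vertex -3.023 3.406 -0.838
vertex -3.837 4.347 1.366
vertex -3.348 4.816 -0.579
endloop
endfacet
facet normal 0.238 0.228 -0.944
outer loop
vertex -3.348 4.816 -0.579
vertex -1.623 3.653 -0.426
vertex -3.023 3.406 -0.838
endloop
endfacet
facet normal -0.238 -0.228 0.944
outer loop
vertex -3.512 2.937 1.108
vertex -2.437 4.594 1.778
vertex -3.837 4.347 1.366
endloop
endfacet
facet normal 0.221 -0.959 -0.176
outer loop
vertex -2.112 3.184 1.519
vertex -3.512 2.937 1.108
vertex -1.623 3.653 -0.426
endloop
endfacet
facet normal -0.237 -0.228 0.944
outer loop
vertex -2.112 3.184 1.519
vertex -2.437 4.594 1.778
vertex -3.512 2.937 1.108
endloop
endfacet
facet normal -0.221 0.959 0.176
outer loop
vertex -3.837 4.347 1.366
vertex -2.437 4.594 1.778
vertex -3.348 4.816 -0.579
endloop
endfacet
facet normal 0.237 0.227 -0.944
outer loop
vertex -1.948 5.063 -0.168
vertex -1.623 3.653 -0.426
vertex -3.348 4.816 -0.579
endloop
endfacet
facet normal -0.221 0.959 0.176
outer loop
vertex -3.348 4.816 -0.579
vertex -2.437 4.594 1.778
vertex -1.948 5.063 -0.168
endloop
endfacet
facet normal 0.946 0.167 0.278
outer loop
vertex -1.948 5.063 -0.168
vertex -2.112 3.184 1.519
vertex -1.623 3.653 -0.426
endloop
endfacet
facet normal 0.946 0.167 0.278
outer loop
vertex -2.437 4.594 1.778
vertex -2.112 3.184 1.519
vertex -1.948 5.063 -0.168
endloop
endfacet
facet normal -0.951 -0.255 -0.172
outer loop
vertex 0.636 -1.622 -0.302
vertex 0.627 -0.994 -1.181
vertex 0.919 -2.333 -0.813
endloop
endfacet
facet normal 0.009 -0.581 0.814
outer loop
vertex 2.213 -1.986 -0.579
vertex 0.636 -1.622 -0.302
vertex 0.919 -2.333 -0.813
endloop
endfacet
facet normal -0.951 -0.255 -0.172
outer loop
vertex 0.919 -2.333 -0.813
vertex 0.627 -0.994 -1.181
vertex 0.91 -1.705 -1.692
endloop
endfacet
facet normal 0.308 -0.773 -0.555
outer loop
vertex 0.91 -1.705 -1.692
vertex 2.213 -1.986 -0.579
vertex 0.919 -2.333 -0.813
endloop
endfacet
facet normal -0.308 0.773 0.555
outer loop
vertex 0.636 -1.622 -0.302
vertex 1.921 -0.647 -0.947
vertex 0.627 -0.994 -1.181
endloop
endfacet
facet normal 0.009 -0.581 0.814
outer loop
vertex 1.93 -1.275 -0.068
vertex 0.636 -1.622 -0.302
vertex 2.213 -1.986 -0.579
endloop
endfacet
facet normal -0.308 0.773 0.555
outer loop
vertex 1.93 -1.275 -0.068
vertex 1.921 -0.647 -0.947
vertex 0.636 -1.622 -0.302
endloop
endfacet
facet normal -0.009 0.581 -0.814
outer loop
vertex 0.627 -0.994 -1.181
vertex 1.921 -0.647 -0.947
vertex 0.91 -1.705 -1.692
endloop
endfacet
facet normal 0.308 -0.773 -0.555
outer loop
vertex 2.204 -1.358 -1.458
vertex 2.213 -1.986 -0.579
vertex 0.91 -1.705 -1.692
endloop
endfacet
facet normal -0.009 0.581 -0.814
outer loop
vertex 0.91 -1.705 -1.692
vertex 1.921 -0.647 -0.947
vertex 2.204 -1.358 -1.458
endloop
endfacet
facet normal 0.951 0.255 0.172
outer loop
vertex 2.204 -1.358 -1.458
vertex 1.93 -1.275 -0.068
vertex 2.213 -1.986 -0.579
endloop
endfacet
facet normal 0.951 0.255 0.172
outer loop
vertex 1.921 -0.647 -0.947
vertex 1.93 -1.275 -0.068
vertex 2.204 -1.358 -1.458
endloop
endfacet

endsolid


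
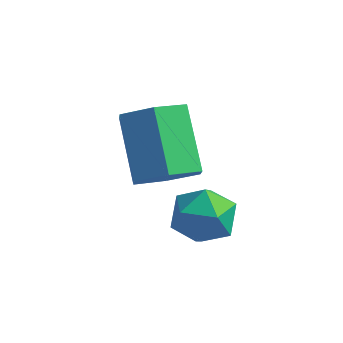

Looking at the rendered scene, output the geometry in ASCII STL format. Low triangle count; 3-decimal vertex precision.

solid 
facet normal 0.525 -0.540 -0.658
outer loop
vertex -1.912 0.76 3.118
vertex -2.803 0.478 2.639
vertex -2.295 1.344 2.334
endloop
endfacet
facet normal 0.769 0.632 0.096
outer loop
vertex -1.912 0.76 3.118
vertex -2.295 1.344 2.334
vertex -3.047 1.925 4.54
endloop
endfacet
facet normal 0.769 0.632 0.096
outer loop
vertex -3.047 1.925 4.54
vertex -2.295 1.344 2.334
vertex -3.429 2.509 3.756
endloop
endfacet
facet normal -0.526 0.539 0.658
outer loop
vertex -3.047 1.925 4.54
vertex -3.429 2.509 3.756
vertex -3.937 1.642 4.061
endloop
endfacet
facet normal 0.525 -0.540 -0.658
outer loop
vertex -2.295 1.344 2.334
vertex -2.803 0.478 2.639
vertex -3.185 1.062 1.855
endloop
endfacet
facet normal 0.069 0.798 -0.599
outer loop
vertex -2.295 1.344 2.334
vertex -3.185 1.062 1.855
vertex -3.429 2.509 3.756
endloop
endfacet
facet normal 0.069 0.798 -0.599
outer loop
vertex -3.429 2.509 3.756
vertex -3.185 1.062 1.855
vertex -4.32 2.227 3.277
endloop
endfacet
facet normal -0.525 0.539 0.659
outer loop
vertex -3.429 2.509 3.756
vertex -4.32 2.227 3.277
vertex -3.937 1.642 4.061
endloop
endfacet
facet normal 0.526 -0.539 -0.658
outer loop
vertex -3.185 1.062 1.855
vertex -2.803 0.478 2.639
vertex -3.693 0.195 2.16
endloop
endfacet
facet normal -0.700 0.166 -0.695
outer loop
vertex -3.185 1.062 1.855
vertex -3.693 0.195 2.16
vertex -4.32 2.227 3.277
endloop
endfacet
facet normal -0.700 0.166 -0.695
outer loop
vertex -4.32 2.227 3.277
vertex -3.693 0.195 2.16
vertex -4.828 1.36 3.582
endloop
endfacet
facet normal -0.525 0.539 0.659
outer loop
vertex -4.32 2.227 3.277
vertex -4.828 1.36 3.582
vertex -3.937 1.642 4.061
endloop
endfacet
facet normal 0.526 -0.539 -0.658
outer loop
vertex -3.693 0.195 2.16
vertex -2.803 0.478 2.639
vertex -3.311 -0.389 2.944
endloop
endfacet
facet normal -0.769 -0.632 -0.096
outer loop
vertex -3.693 0.195 2.16
vertex -3.311 -0.389 2.944
vertex -4.828 1.36 3.582
endloop
endfacet
facet normal -0.769 -0.632 -0.095
outer loop
vertex -4.828 1.36 3.582
vertex -3.311 -0.389 2.944
vertex -4.445 0.776 4.366
endloop
endfacet
facet normal -0.525 0.540 0.658
outer loop
vertex -4.828 1.36 3.582
vertex -4.445 0.776 4.366
vertex -3.937 1.642 4.061
endloop
endfacet
facet normal 0.525 -0.539 -0.659
outer loop
vertex -3.311 -0.389 2.944
vertex -2.803 0.478 2.639
vertex -2.42 -0.107 3.423
endloop
endfacet
facet normal -0.069 -0.798 0.599
outer loop
vertex -3.311 -0.389 2.944
vertex -2.42 -0.107 3.423
vertex -4.445 0.776 4.366
endloop
endfacet
facet normal -0.069 -0.798 0.599
outer loop
vertex -4.445 0.776 4.366
vertex -2.42 -0.107 3.423
vertex -3.555 1.058 4.845
endloop
endfacet
facet normal -0.525 0.540 0.658
outer loop
vertex -4.445 0.776 4.366
vertex -3.555 1.058 4.845
vertex -3.937 1.642 4.061
endloop
endfacet
facet normal 0.525 -0.539 -0.659
outer loop
vertex -2.42 -0.107 3.423
vertex -2.803 0.478 2.639
vertex -1.912 0.76 3.118
endloop
endfacet
facet normal 0.700 -0.166 0.695
outer loop
vertex -2.42 -0.107 3.423
vertex -1.912 0.76 3.118
vertex -3.555 1.058 4.845
endloop
endfacet
facet normal 0.700 -0.166 0.695
outer loop
vertex -3.555 1.058 4.845
vertex -1.912 0.76 3.118
vertex -3.047 1.925 4.54
endloop
endfacet
facet normal -0.526 0.539 0.658
outer loop
vertex -3.555 1.058 4.845
vertex -3.047 1.925 4.54
vertex -3.937 1.642 4.061
endloop
endfacet
facet normal -0.535 0.527 0.660
outer loop
vertex -2.091 1.574 1.522
vertex -2.706 0.785 1.654
vertex -1.887 0.888 2.235
endloop
endfacet
facet normal 0.149 0.734 0.663
outer loop
vertex -2.091 1.574 1.522
vertex -1.887 0.888 2.235
vertex -1.143 1.256 1.661
endloop
endfacet
facet normal 0.317 0.948 0.004
outer loop
vertex -2.091 1.574 1.522
vertex -1.143 1.256 1.661
vertex -1.501 1.38 0.726
endloop
endfacet
facet normal -0.261 0.875 -0.407
outer loop
vertex -2.091 1.574 1.522
vertex -1.501 1.38 0.726
vertex -2.468 1.089 0.721
endloop
endfacet
facet normal -0.789 0.615 -0.001
outer loop
vertex -2.091 1.574 1.522
vertex -2.468 1.089 0.721
vertex -2.706 0.785 1.654
endloop
endfacet
facet normal 0.550 0.165 0.819
outer loop
vertex -1.143 1.256 1.661
vertex -1.887 0.888 2.235
vertex -1.172 0.271 1.879
endloop
endfacet
facet normal -0.556 -0.169 0.814
outer loop
vertex -1.887 0.888 2.235
vertex -2.706 0.785 1.654
vertex -2.139 -0.02 1.874
endloop
endfacet
facet normal -0.966 -0.028 -0.256
outer loop
vertex -2.706 0.785 1.654
vertex -2.468 1.089 0.721
vertex -2.497 0.104 0.939
endloop
endfacet
facet normal -0.114 0.394 -0.912
outer loop
vertex -2.468 1.089 0.721
vertex -1.501 1.38 0.726
vertex -1.753 0.472 0.365
endloop
endfacet
facet normal 0.823 0.512 -0.247
outer loop
vertex -1.501 1.38 0.726
vertex -1.143 1.256 1.661
vertex -0.934 0.575 0.946
endloop
endfacet
facet normal 0.261 -0.875 0.407
outer loop
vertex -1.549 -0.214 1.078
vertex -1.172 0.271 1.879
vertex -2.139 -0.02 1.874
endloop
endfacet
facet normal -0.317 -0.948 -0.004
outer loop
vertex -1.549 -0.214 1.078
vertex -2.139 -0.02 1.874
vertex -2.497 0.104 0.939
endloop
endfacet
facet normal -0.149 -0.734 -0.663
outer loop
vertex -1.549 -0.214 1.078
vertex -2.497 0.104 0.939
vertex -1.753 0.472 0.365
endloop
endfacet
facet normal 0.535 -0.527 -0.660
outer loop
vertex -1.549 -0.214 1.078
vertex -1.753 0.472 0.365
vertex -0.934 0.575 0.946
endloop
endfacet
facet normal 0.789 -0.615 0.001
outer loop
vertex -1.549 -0.214 1.078
vertex -0.934 0.575 0.946
vertex -1.172 0.271 1.879
endloop
endfacet
facet normal 0.114 -0.394 0.912
outer loop
vertex -2.139 -0.02 1.874
vertex -1.172 0.271 1.879
vertex -1.887 0.888 2.235
endloop
endfacet
facet normal -0.823 -0.512 0.247
outer loop
vertex -2.497 0.104 0.939
vertex -2.139 -0.02 1.874
vertex -2.706 0.785 1.654
endloop
endfacet
facet normal -0.550 -0.165 -0.819
outer loop
vertex -1.753 0.472 0.365
vertex -2.497 0.104 0.939
vertex -2.468 1.089 0.721
endloop
endfacet
facet normal 0.556 0.169 -0.814
outer loop
vertex -0.934 0.575 0.946
vertex -1.753 0.472 0.365
vertex -1.501 1.38 0.726
endloop
endfacet
facet normal 0.966 0.028 0.256
outer loop
vertex -1.172 0.271 1.879
vertex -0.934 0.575 0.946
vertex -1.143 1.256 1.661
endloop
endfacet

endsolid


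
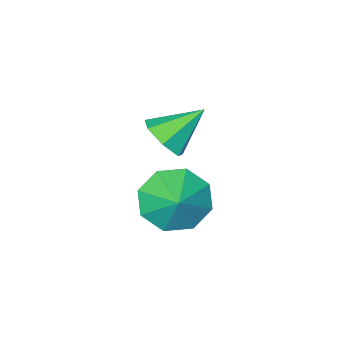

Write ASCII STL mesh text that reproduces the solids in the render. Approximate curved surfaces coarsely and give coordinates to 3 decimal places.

solid 
facet normal 0.749 -0.245 -0.616
outer loop
vertex -1.211 2.738 0.09
vertex -1.67 2.789 -0.488
vertex -1.248 3.317 -0.185
endloop
endfacet
facet normal 0.272 0.427 0.862
outer loop
vertex -1.211 2.738 0.09
vertex -1.248 3.317 -0.185
vertex -2.71 3.131 0.368
endloop
endfacet
facet normal 0.749 -0.246 -0.615
outer loop
vertex -1.248 3.317 -0.185
vertex -1.67 2.789 -0.488
vertex -1.602 3.498 -0.689
endloop
endfacet
facet normal 0.006 0.943 0.334
outer loop
vertex -1.248 3.317 -0.185
vertex -1.602 3.498 -0.689
vertex -2.71 3.131 0.368
endloop
endfacet
facet normal 0.748 -0.246 -0.616
outer loop
vertex -1.602 3.498 -0.689
vertex -1.67 2.789 -0.488
vertex -2.008 3.146 -1.041
endloop
endfacet
facet normal -0.506 0.827 -0.243
outer loop
vertex -1.602 3.498 -0.689
vertex -2.008 3.146 -1.041
vertex -2.71 3.131 0.368
endloop
endfacet
facet normal 0.749 -0.245 -0.616
outer loop
vertex -2.008 3.146 -1.041
vertex -1.67 2.789 -0.488
vertex -2.159 2.525 -0.977
endloop
endfacet
facet normal -0.883 0.170 -0.438
outer loop
vertex -2.008 3.146 -1.041
vertex -2.159 2.525 -0.977
vertex -2.71 3.131 0.368
endloop
endfacet
facet normal 0.748 -0.244 -0.616
outer loop
vertex -2.159 2.525 -0.977
vertex -1.67 2.789 -0.488
vertex -1.941 2.103 -0.545
endloop
endfacet
facet normal -0.838 -0.537 -0.101
outer loop
vertex -2.159 2.525 -0.977
vertex -1.941 2.103 -0.545
vertex -2.71 3.131 0.368
endloop
endfacet
facet normal 0.749 -0.245 -0.616
outer loop
vertex -1.941 2.103 -0.545
vertex -1.67 2.789 -0.488
vertex -1.519 2.198 -0.07
endloop
endfacet
facet normal -0.405 -0.758 0.512
outer loop
vertex -1.941 2.103 -0.545
vertex -1.519 2.198 -0.07
vertex -2.71 3.131 0.368
endloop
endfacet
facet normal 0.749 -0.244 -0.616
outer loop
vertex -1.519 2.198 -0.07
vertex -1.67 2.789 -0.488
vertex -1.211 2.738 0.09
endloop
endfacet
facet normal 0.088 -0.329 0.940
outer loop
vertex -1.519 2.198 -0.07
vertex -1.211 2.738 0.09
vertex -2.71 3.131 0.368
endloop
endfacet
facet normal -0.417 -0.709 -0.569
outer loop
vertex -1.456 3.065 -3.939
vertex -2.043 2.78 -3.154
vertex -2.136 3.449 -3.919
endloop
endfacet
facet normal 0.472 0.848 -0.241
outer loop
vertex -1.456 3.065 -3.939
vertex -2.136 3.449 -3.919
vertex -1.597 3.54 -2.546
endloop
endfacet
facet normal -0.416 -0.709 -0.569
outer loop
vertex -2.136 3.449 -3.919
vertex -2.043 2.78 -3.154
vertex -2.761 3.441 -3.452
endloop
endfacet
facet normal -0.048 0.998 -0.047
outer loop
vertex -2.136 3.449 -3.919
vertex -2.761 3.441 -3.452
vertex -1.597 3.54 -2.546
endloop
endfacet
facet normal -0.417 -0.709 -0.569
outer loop
vertex -2.761 3.441 -3.452
vertex -2.043 2.78 -3.154
vertex -2.965 3.046 -2.81
endloop
endfacet
facet normal -0.379 0.837 0.395
outer loop
vertex -2.761 3.441 -3.452
vertex -2.965 3.046 -2.81
vertex -1.597 3.54 -2.546
endloop
endfacet
facet normal -0.417 -0.709 -0.568
outer loop
vertex -2.965 3.046 -2.81
vertex -2.043 2.78 -3.154
vertex -2.629 2.496 -2.37
endloop
endfacet
facet normal -0.326 0.461 0.825
outer loop
vertex -2.965 3.046 -2.81
vertex -2.629 2.496 -2.37
vertex -1.597 3.54 -2.546
endloop
endfacet
facet normal -0.417 -0.710 -0.568
outer loop
vertex -2.629 2.496 -2.37
vertex -2.043 2.78 -3.154
vertex -1.949 2.112 -2.389
endloop
endfacet
facet normal 0.078 0.090 0.993
outer loop
vertex -2.629 2.496 -2.37
vertex -1.949 2.112 -2.389
vertex -1.597 3.54 -2.546
endloop
endfacet
facet normal -0.417 -0.710 -0.568
outer loop
vertex -1.949 2.112 -2.389
vertex -2.043 2.78 -3.154
vertex -1.324 2.12 -2.857
endloop
endfacet
facet normal 0.599 -0.060 0.799
outer loop
vertex -1.949 2.112 -2.389
vertex -1.324 2.12 -2.857
vertex -1.597 3.54 -2.546
endloop
endfacet
facet normal -0.416 -0.709 -0.569
outer loop
vertex -1.324 2.12 -2.857
vertex -2.043 2.78 -3.154
vertex -1.12 2.515 -3.498
endloop
endfacet
facet normal 0.929 0.100 0.357
outer loop
vertex -1.324 2.12 -2.857
vertex -1.12 2.515 -3.498
vertex -1.597 3.54 -2.546
endloop
endfacet
facet normal -0.416 -0.710 -0.569
outer loop
vertex -1.12 2.515 -3.498
vertex -2.043 2.78 -3.154
vertex -1.456 3.065 -3.939
endloop
endfacet
facet normal 0.876 0.476 -0.074
outer loop
vertex -1.12 2.515 -3.498
vertex -1.456 3.065 -3.939
vertex -1.597 3.54 -2.546
endloop
endfacet

endsolid


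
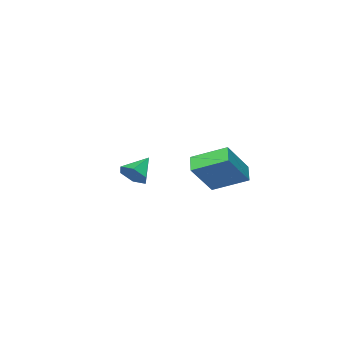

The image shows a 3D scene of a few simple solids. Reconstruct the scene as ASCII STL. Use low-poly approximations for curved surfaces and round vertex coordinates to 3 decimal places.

solid 
facet normal 0.849 0.089 -0.521
outer loop
vertex 2.973 -0.92 -0.232
vertex 2.679 -1.226 -0.763
vertex 2.647 -0.55 -0.7
endloop
endfacet
facet normal -0.175 0.710 0.683
outer loop
vertex 2.973 -0.92 -0.232
vertex 2.647 -0.55 -0.7
vertex 1.661 -1.334 -0.137
endloop
endfacet
facet normal 0.848 0.089 -0.522
outer loop
vertex 2.647 -0.55 -0.7
vertex 2.679 -1.226 -0.763
vertex 2.352 -0.856 -1.231
endloop
endfacet
facet normal -0.647 0.758 -0.077
outer loop
vertex 2.647 -0.55 -0.7
vertex 2.352 -0.856 -1.231
vertex 1.661 -1.334 -0.137
endloop
endfacet
facet normal 0.848 0.090 -0.522
outer loop
vertex 2.352 -0.856 -1.231
vertex 2.679 -1.226 -0.763
vertex 2.385 -1.533 -1.294
endloop
endfacet
facet normal -0.847 0.008 -0.531
outer loop
vertex 2.352 -0.856 -1.231
vertex 2.385 -1.533 -1.294
vertex 1.661 -1.334 -0.137
endloop
endfacet
facet normal 0.849 0.089 -0.521
outer loop
vertex 2.385 -1.533 -1.294
vertex 2.679 -1.226 -0.763
vertex 2.711 -1.903 -0.826
endloop
endfacet
facet normal -0.574 -0.788 -0.223
outer loop
vertex 2.385 -1.533 -1.294
vertex 2.711 -1.903 -0.826
vertex 1.661 -1.334 -0.137
endloop
endfacet
facet normal 0.848 0.089 -0.522
outer loop
vertex 2.711 -1.903 -0.826
vertex 2.679 -1.226 -0.763
vertex 3.006 -1.597 -0.295
endloop
endfacet
facet normal -0.100 -0.837 0.538
outer loop
vertex 2.711 -1.903 -0.826
vertex 3.006 -1.597 -0.295
vertex 1.661 -1.334 -0.137
endloop
endfacet
facet normal 0.848 0.090 -0.522
outer loop
vertex 3.006 -1.597 -0.295
vertex 2.679 -1.226 -0.763
vertex 2.973 -0.92 -0.232
endloop
endfacet
facet normal 0.099 -0.087 0.991
outer loop
vertex 3.006 -1.597 -0.295
vertex 2.973 -0.92 -0.232
vertex 1.661 -1.334 -0.137
endloop
endfacet
facet normal -0.632 0.042 -0.774
outer loop
vertex 2.55 2.8 0.331
vertex 1.836 4.037 0.982
vertex 3.058 3.297 -0.057
endloop
endfacet
facet normal 0.455 -0.788 -0.414
outer loop
vertex 4.164 3.223 1.298
vertex 2.55 2.8 0.331
vertex 3.058 3.297 -0.057
endloop
endfacet
facet normal -0.632 0.043 -0.774
outer loop
vertex 3.058 3.297 -0.057
vertex 1.836 4.037 0.982
vertex 2.344 4.534 0.595
endloop
endfacet
facet normal 0.627 0.614 -0.479
outer loop
vertex 2.344 4.534 0.595
vertex 4.164 3.223 1.298
vertex 3.058 3.297 -0.057
endloop
endfacet
facet normal -0.628 -0.614 0.479
outer loop
vertex 2.55 2.8 0.331
vertex 2.942 3.963 2.337
vertex 1.836 4.037 0.982
endloop
endfacet
facet normal 0.455 -0.788 -0.415
outer loop
vertex 3.656 2.726 1.685
vertex 2.55 2.8 0.331
vertex 4.164 3.223 1.298
endloop
endfacet
facet normal -0.627 -0.614 0.479
outer loop
vertex 3.656 2.726 1.685
vertex 2.942 3.963 2.337
vertex 2.55 2.8 0.331
endloop
endfacet
facet normal -0.455 0.788 0.415
outer loop
vertex 1.836 4.037 0.982
vertex 2.942 3.963 2.337
vertex 2.344 4.534 0.595
endloop
endfacet
facet normal 0.627 0.614 -0.479
outer loop
vertex 3.45 4.46 1.949
vertex 4.164 3.223 1.298
vertex 2.344 4.534 0.595
endloop
endfacet
facet normal -0.455 0.788 0.414
outer loop
vertex 2.344 4.534 0.595
vertex 2.942 3.963 2.337
vertex 3.45 4.46 1.949
endloop
endfacet
facet normal 0.632 -0.043 0.774
outer loop
vertex 3.45 4.46 1.949
vertex 3.656 2.726 1.685
vertex 4.164 3.223 1.298
endloop
endfacet
facet normal 0.632 -0.043 0.773
outer loop
vertex 2.942 3.963 2.337
vertex 3.656 2.726 1.685
vertex 3.45 4.46 1.949
endloop
endfacet

endsolid


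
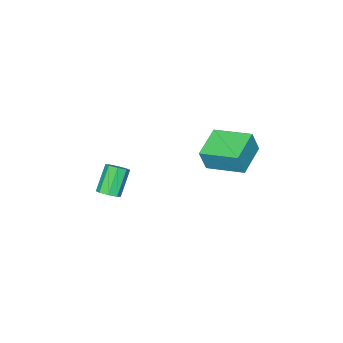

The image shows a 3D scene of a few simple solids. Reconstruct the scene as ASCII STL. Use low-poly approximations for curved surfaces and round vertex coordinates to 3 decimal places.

solid 
facet normal 0.583 0.183 -0.791
outer loop
vertex 1.48 -2.444 -0.726
vertex 1.15 -2.781 -1.047
vertex 1.153 -2.227 -0.917
endloop
endfacet
facet normal 0.313 0.848 0.428
outer loop
vertex 1.48 -2.444 -0.726
vertex 1.153 -2.227 -0.917
vertex 0.599 -2.722 0.468
endloop
endfacet
facet normal 0.315 0.847 0.429
outer loop
vertex 0.599 -2.722 0.468
vertex 1.153 -2.227 -0.917
vertex 0.272 -2.504 0.278
endloop
endfacet
facet normal -0.583 -0.185 0.791
outer loop
vertex 0.599 -2.722 0.468
vertex 0.272 -2.504 0.278
vertex 0.27 -3.059 0.147
endloop
endfacet
facet normal 0.583 0.183 -0.792
outer loop
vertex 1.153 -2.227 -0.917
vertex 1.15 -2.781 -1.047
vertex 0.825 -2.334 -1.183
endloop
endfacet
facet normal -0.306 0.952 -0.005
outer loop
vertex 1.153 -2.227 -0.917
vertex 0.825 -2.334 -1.183
vertex 0.272 -2.504 0.278
endloop
endfacet
facet normal -0.306 0.952 -0.005
outer loop
vertex 0.272 -2.504 0.278
vertex 0.825 -2.334 -1.183
vertex -0.056 -2.611 0.011
endloop
endfacet
facet normal -0.584 -0.185 0.791
outer loop
vertex 0.272 -2.504 0.278
vertex -0.056 -2.611 0.011
vertex 0.27 -3.059 0.147
endloop
endfacet
facet normal 0.584 0.184 -0.790
outer loop
vertex 0.825 -2.334 -1.183
vertex 1.15 -2.781 -1.047
vertex 0.687 -2.703 -1.371
endloop
endfacet
facet normal -0.748 0.501 -0.435
outer loop
vertex 0.825 -2.334 -1.183
vertex 0.687 -2.703 -1.371
vertex -0.056 -2.611 0.011
endloop
endfacet
facet normal -0.749 0.499 -0.436
outer loop
vertex -0.056 -2.611 0.011
vertex 0.687 -2.703 -1.371
vertex -0.193 -2.98 -0.176
endloop
endfacet
facet normal -0.583 -0.184 0.791
outer loop
vertex -0.056 -2.611 0.011
vertex -0.193 -2.98 -0.176
vertex 0.27 -3.059 0.147
endloop
endfacet
facet normal 0.584 0.183 -0.791
outer loop
vertex 0.687 -2.703 -1.371
vertex 1.15 -2.781 -1.047
vertex 0.821 -3.118 -1.368
endloop
endfacet
facet normal -0.752 -0.247 -0.611
outer loop
vertex 0.687 -2.703 -1.371
vertex 0.821 -3.118 -1.368
vertex -0.193 -2.98 -0.176
endloop
endfacet
facet normal -0.752 -0.244 -0.612
outer loop
vertex -0.193 -2.98 -0.176
vertex 0.821 -3.118 -1.368
vertex -0.06 -3.396 -0.174
endloop
endfacet
facet normal -0.583 -0.183 0.791
outer loop
vertex -0.193 -2.98 -0.176
vertex -0.06 -3.396 -0.174
vertex 0.27 -3.059 0.147
endloop
endfacet
facet normal 0.583 0.185 -0.791
outer loop
vertex 0.821 -3.118 -1.368
vertex 1.15 -2.781 -1.047
vertex 1.148 -3.336 -1.178
endloop
endfacet
facet normal -0.315 -0.846 -0.429
outer loop
vertex 0.821 -3.118 -1.368
vertex 1.148 -3.336 -1.178
vertex -0.06 -3.396 -0.174
endloop
endfacet
facet normal -0.313 -0.848 -0.427
outer loop
vertex -0.06 -3.396 -0.174
vertex 1.148 -3.336 -1.178
vertex 0.267 -3.613 0.017
endloop
endfacet
facet normal -0.583 -0.183 0.791
outer loop
vertex -0.06 -3.396 -0.174
vertex 0.267 -3.613 0.017
vertex 0.27 -3.059 0.147
endloop
endfacet
facet normal 0.584 0.185 -0.791
outer loop
vertex 1.148 -3.336 -1.178
vertex 1.15 -2.781 -1.047
vertex 1.476 -3.229 -0.911
endloop
endfacet
facet normal 0.306 -0.952 0.005
outer loop
vertex 1.148 -3.336 -1.178
vertex 1.476 -3.229 -0.911
vertex 0.267 -3.613 0.017
endloop
endfacet
facet normal 0.306 -0.952 0.005
outer loop
vertex 0.267 -3.613 0.017
vertex 1.476 -3.229 -0.911
vertex 0.595 -3.506 0.283
endloop
endfacet
facet normal -0.583 -0.183 0.792
outer loop
vertex 0.267 -3.613 0.017
vertex 0.595 -3.506 0.283
vertex 0.27 -3.059 0.147
endloop
endfacet
facet normal 0.583 0.184 -0.791
outer loop
vertex 1.476 -3.229 -0.911
vertex 1.15 -2.781 -1.047
vertex 1.613 -2.86 -0.724
endloop
endfacet
facet normal 0.749 -0.499 0.437
outer loop
vertex 1.476 -3.229 -0.911
vertex 1.613 -2.86 -0.724
vertex 0.595 -3.506 0.283
endloop
endfacet
facet normal 0.748 -0.501 0.435
outer loop
vertex 0.595 -3.506 0.283
vertex 1.613 -2.86 -0.724
vertex 0.733 -3.137 0.471
endloop
endfacet
facet normal -0.584 -0.184 0.790
outer loop
vertex 0.595 -3.506 0.283
vertex 0.733 -3.137 0.471
vertex 0.27 -3.059 0.147
endloop
endfacet
facet normal 0.583 0.183 -0.791
outer loop
vertex 1.613 -2.86 -0.724
vertex 1.15 -2.781 -1.047
vertex 1.48 -2.444 -0.726
endloop
endfacet
facet normal 0.753 0.244 0.611
outer loop
vertex 1.613 -2.86 -0.724
vertex 1.48 -2.444 -0.726
vertex 0.733 -3.137 0.471
endloop
endfacet
facet normal 0.751 0.247 0.612
outer loop
vertex 0.733 -3.137 0.471
vertex 1.48 -2.444 -0.726
vertex 0.599 -2.722 0.468
endloop
endfacet
facet normal -0.584 -0.183 0.791
outer loop
vertex 0.733 -3.137 0.471
vertex 0.599 -2.722 0.468
vertex 0.27 -3.059 0.147
endloop
endfacet
facet normal -0.907 -0.334 0.257
outer loop
vertex -1.281 1.304 4.169
vertex -1.82 3.021 4.5
vertex -1.625 1.404 3.087
endloop
endfacet
facet normal 0.295 -0.938 -0.180
outer loop
vertex -0.12 1.959 2.66
vertex -1.281 1.304 4.169
vertex -1.625 1.404 3.087
endloop
endfacet
facet normal -0.907 -0.334 0.257
outer loop
vertex -1.625 1.404 3.087
vertex -1.82 3.021 4.5
vertex -2.164 3.122 3.418
endloop
endfacet
facet normal -0.302 0.088 -0.949
outer loop
vertex -2.164 3.122 3.418
vertex -0.12 1.959 2.66
vertex -1.625 1.404 3.087
endloop
endfacet
facet normal 0.302 -0.088 0.949
outer loop
vertex -1.281 1.304 4.169
vertex -0.315 3.576 4.073
vertex -1.82 3.021 4.5
endloop
endfacet
facet normal 0.294 -0.938 -0.181
outer loop
vertex 0.224 1.858 3.742
vertex -1.281 1.304 4.169
vertex -0.12 1.959 2.66
endloop
endfacet
facet normal 0.302 -0.088 0.949
outer loop
vertex 0.224 1.858 3.742
vertex -0.315 3.576 4.073
vertex -1.281 1.304 4.169
endloop
endfacet
facet normal -0.295 0.938 0.181
outer loop
vertex -1.82 3.021 4.5
vertex -0.315 3.576 4.073
vertex -2.164 3.122 3.418
endloop
endfacet
facet normal -0.302 0.088 -0.949
outer loop
vertex -0.659 3.676 2.991
vertex -0.12 1.959 2.66
vertex -2.164 3.122 3.418
endloop
endfacet
facet normal -0.294 0.939 0.180
outer loop
vertex -2.164 3.122 3.418
vertex -0.315 3.576 4.073
vertex -0.659 3.676 2.991
endloop
endfacet
facet normal 0.907 0.334 -0.257
outer loop
vertex -0.659 3.676 2.991
vertex 0.224 1.858 3.742
vertex -0.12 1.959 2.66
endloop
endfacet
facet normal 0.907 0.334 -0.257
outer loop
vertex -0.315 3.576 4.073
vertex 0.224 1.858 3.742
vertex -0.659 3.676 2.991
endloop
endfacet

endsolid


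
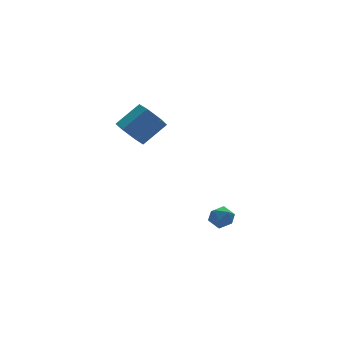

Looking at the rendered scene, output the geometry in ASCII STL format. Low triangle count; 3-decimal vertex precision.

solid 
facet normal -0.786 -0.019 -0.618
outer loop
vertex -1.515 3.576 1.495
vertex -1.985 3.215 2.104
vertex -1.953 4.062 2.037
endloop
endfacet
facet normal 0.341 0.820 -0.460
outer loop
vertex -1.515 3.576 1.495
vertex -1.953 4.062 2.037
vertex -0.305 3.606 2.447
endloop
endfacet
facet normal 0.341 0.820 -0.460
outer loop
vertex -0.305 3.606 2.447
vertex -1.953 4.062 2.037
vertex -0.743 4.092 2.989
endloop
endfacet
facet normal 0.786 0.019 0.618
outer loop
vertex -0.305 3.606 2.447
vertex -0.743 4.092 2.989
vertex -0.775 3.245 3.056
endloop
endfacet
facet normal -0.785 -0.019 -0.619
outer loop
vertex -1.953 4.062 2.037
vertex -1.985 3.215 2.104
vertex -2.424 3.701 2.646
endloop
endfacet
facet normal -0.276 0.905 0.323
outer loop
vertex -1.953 4.062 2.037
vertex -2.424 3.701 2.646
vertex -0.743 4.092 2.989
endloop
endfacet
facet normal -0.276 0.905 0.323
outer loop
vertex -0.743 4.092 2.989
vertex -2.424 3.701 2.646
vertex -1.214 3.731 3.598
endloop
endfacet
facet normal 0.785 0.019 0.619
outer loop
vertex -0.743 4.092 2.989
vertex -1.214 3.731 3.598
vertex -0.775 3.245 3.056
endloop
endfacet
facet normal -0.786 -0.020 -0.618
outer loop
vertex -2.424 3.701 2.646
vertex -1.985 3.215 2.104
vertex -2.455 2.854 2.713
endloop
endfacet
facet normal -0.617 0.084 0.782
outer loop
vertex -2.424 3.701 2.646
vertex -2.455 2.854 2.713
vertex -1.214 3.731 3.598
endloop
endfacet
facet normal -0.617 0.084 0.782
outer loop
vertex -1.214 3.731 3.598
vertex -2.455 2.854 2.713
vertex -1.245 2.884 3.665
endloop
endfacet
facet normal 0.786 0.020 0.618
outer loop
vertex -1.214 3.731 3.598
vertex -1.245 2.884 3.665
vertex -0.775 3.245 3.056
endloop
endfacet
facet normal -0.786 -0.019 -0.618
outer loop
vertex -2.455 2.854 2.713
vertex -1.985 3.215 2.104
vertex -2.017 2.368 2.171
endloop
endfacet
facet normal -0.341 -0.820 0.460
outer loop
vertex -2.455 2.854 2.713
vertex -2.017 2.368 2.171
vertex -1.245 2.884 3.665
endloop
endfacet
facet normal -0.341 -0.820 0.460
outer loop
vertex -1.245 2.884 3.665
vertex -2.017 2.368 2.171
vertex -0.807 2.398 3.123
endloop
endfacet
facet normal 0.786 0.019 0.618
outer loop
vertex -1.245 2.884 3.665
vertex -0.807 2.398 3.123
vertex -0.775 3.245 3.056
endloop
endfacet
facet normal -0.785 -0.019 -0.619
outer loop
vertex -2.017 2.368 2.171
vertex -1.985 3.215 2.104
vertex -1.546 2.729 1.562
endloop
endfacet
facet normal 0.276 -0.905 -0.323
outer loop
vertex -2.017 2.368 2.171
vertex -1.546 2.729 1.562
vertex -0.807 2.398 3.123
endloop
endfacet
facet normal 0.276 -0.905 -0.323
outer loop
vertex -0.807 2.398 3.123
vertex -1.546 2.729 1.562
vertex -0.336 2.759 2.514
endloop
endfacet
facet normal 0.785 0.019 0.619
outer loop
vertex -0.807 2.398 3.123
vertex -0.336 2.759 2.514
vertex -0.775 3.245 3.056
endloop
endfacet
facet normal -0.786 -0.020 -0.618
outer loop
vertex -1.546 2.729 1.562
vertex -1.985 3.215 2.104
vertex -1.515 3.576 1.495
endloop
endfacet
facet normal 0.617 -0.084 -0.782
outer loop
vertex -1.546 2.729 1.562
vertex -1.515 3.576 1.495
vertex -0.336 2.759 2.514
endloop
endfacet
facet normal 0.617 -0.084 -0.782
outer loop
vertex -0.336 2.759 2.514
vertex -1.515 3.576 1.495
vertex -0.305 3.606 2.447
endloop
endfacet
facet normal 0.786 0.020 0.618
outer loop
vertex -0.336 2.759 2.514
vertex -0.305 3.606 2.447
vertex -0.775 3.245 3.056
endloop
endfacet
facet normal -0.649 0.707 -0.282
outer loop
vertex 1.578 1.753 -3.87
vertex 1.106 1.485 -3.454
vertex 1.531 1.968 -3.222
endloop
endfacet
facet normal 0.021 0.949 -0.313
outer loop
vertex 1.578 1.753 -3.87
vertex 1.531 1.968 -3.222
vertex 2.145 1.861 -3.504
endloop
endfacet
facet normal 0.388 0.526 -0.757
outer loop
vertex 1.578 1.753 -3.87
vertex 2.145 1.861 -3.504
vertex 2.099 1.312 -3.909
endloop
endfacet
facet normal -0.056 0.022 -0.998
outer loop
vertex 1.578 1.753 -3.87
vertex 2.099 1.312 -3.909
vertex 1.457 1.08 -3.878
endloop
endfacet
facet normal -0.697 0.134 -0.705
outer loop
vertex 1.578 1.753 -3.87
vertex 1.457 1.08 -3.878
vertex 1.106 1.485 -3.454
endloop
endfacet
facet normal 0.310 0.889 0.337
outer loop
vertex 2.145 1.861 -3.504
vertex 1.531 1.968 -3.222
vertex 2.023 1.66 -2.862
endloop
endfacet
facet normal -0.776 0.497 0.388
outer loop
vertex 1.531 1.968 -3.222
vertex 1.106 1.485 -3.454
vertex 1.381 1.428 -2.831
endloop
endfacet
facet normal -0.853 -0.429 -0.296
outer loop
vertex 1.106 1.485 -3.454
vertex 1.457 1.08 -3.878
vertex 1.335 0.879 -3.236
endloop
endfacet
facet normal 0.183 -0.609 -0.771
outer loop
vertex 1.457 1.08 -3.878
vertex 2.099 1.312 -3.909
vertex 1.949 0.772 -3.518
endloop
endfacet
facet normal 0.902 0.204 -0.380
outer loop
vertex 2.099 1.312 -3.909
vertex 2.145 1.861 -3.504
vertex 2.374 1.255 -3.286
endloop
endfacet
facet normal 0.056 -0.022 0.998
outer loop
vertex 1.902 0.987 -2.87
vertex 2.023 1.66 -2.862
vertex 1.381 1.428 -2.831
endloop
endfacet
facet normal -0.388 -0.526 0.757
outer loop
vertex 1.902 0.987 -2.87
vertex 1.381 1.428 -2.831
vertex 1.335 0.879 -3.236
endloop
endfacet
facet normal -0.021 -0.949 0.313
outer loop
vertex 1.902 0.987 -2.87
vertex 1.335 0.879 -3.236
vertex 1.949 0.772 -3.518
endloop
endfacet
facet normal 0.649 -0.707 0.282
outer loop
vertex 1.902 0.987 -2.87
vertex 1.949 0.772 -3.518
vertex 2.374 1.255 -3.286
endloop
endfacet
facet normal 0.697 -0.134 0.705
outer loop
vertex 1.902 0.987 -2.87
vertex 2.374 1.255 -3.286
vertex 2.023 1.66 -2.862
endloop
endfacet
facet normal -0.183 0.609 0.771
outer loop
vertex 1.381 1.428 -2.831
vertex 2.023 1.66 -2.862
vertex 1.531 1.968 -3.222
endloop
endfacet
facet normal -0.902 -0.204 0.380
outer loop
vertex 1.335 0.879 -3.236
vertex 1.381 1.428 -2.831
vertex 1.106 1.485 -3.454
endloop
endfacet
facet normal -0.310 -0.889 -0.337
outer loop
vertex 1.949 0.772 -3.518
vertex 1.335 0.879 -3.236
vertex 1.457 1.08 -3.878
endloop
endfacet
facet normal 0.776 -0.497 -0.388
outer loop
vertex 2.374 1.255 -3.286
vertex 1.949 0.772 -3.518
vertex 2.099 1.312 -3.909
endloop
endfacet
facet normal 0.853 0.429 0.296
outer loop
vertex 2.023 1.66 -2.862
vertex 2.374 1.255 -3.286
vertex 2.145 1.861 -3.504
endloop
endfacet

endsolid
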